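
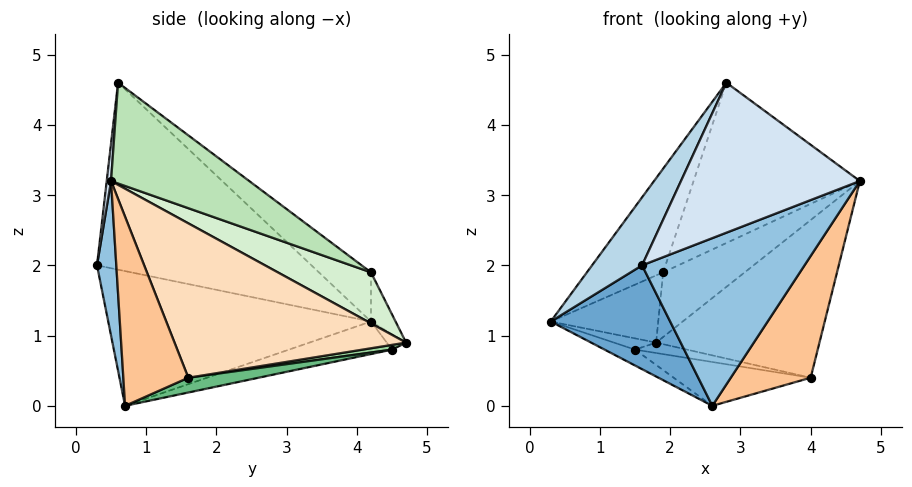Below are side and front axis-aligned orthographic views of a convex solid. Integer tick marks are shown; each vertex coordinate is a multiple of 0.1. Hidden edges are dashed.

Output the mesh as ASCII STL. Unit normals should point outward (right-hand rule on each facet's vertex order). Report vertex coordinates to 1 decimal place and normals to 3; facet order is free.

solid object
 facet normal -0.802 -0.364 -0.474
  outer loop
   vertex 2.6 0.7 0.0
   vertex 1.6 0.3 2.0
   vertex 0.3 4.2 1.2
  endloop
 endfacet
 facet normal 0.117 -0.983 -0.138
  outer loop
   vertex 2.6 0.7 0.0
   vertex 4.7 0.5 3.2
   vertex 1.6 0.3 2.0
  endloop
 endfacet
 facet normal -0.879 -0.205 0.430
  outer loop
   vertex 2.8 0.6 4.6
   vertex 0.3 4.2 1.2
   vertex 1.6 0.3 2.0
  endloop
 endfacet
 facet normal 0.024 -0.994 0.104
  outer loop
   vertex 2.8 0.6 4.6
   vertex 1.6 0.3 2.0
   vertex 4.7 0.5 3.2
  endloop
 endfacet
 facet normal -0.337 0.100 -0.936
  outer loop
   vertex 1.5 4.5 0.8
   vertex 2.6 0.7 0.0
   vertex 0.3 4.2 1.2
  endloop
 endfacet
 facet normal -0.362 0.790 -0.494
  outer loop
   vertex 1.5 4.5 0.8
   vertex 0.3 4.2 1.2
   vertex 1.8 4.7 0.9
  endloop
 endfacet
 facet normal 0.573 -0.704 -0.420
  outer loop
   vertex 4.0 1.6 0.4
   vertex 4.7 0.5 3.2
   vertex 2.6 0.7 0.0
  endloop
 endfacet
 facet normal 0.817 0.576 0.022
  outer loop
   vertex 4.0 1.6 0.4
   vertex 1.8 4.7 0.9
   vertex 4.7 0.5 3.2
  endloop
 endfacet
 facet normal 0.122 0.238 -0.964
  outer loop
   vertex 4.0 1.6 0.4
   vertex 2.6 0.7 0.0
   vertex 1.5 4.5 0.8
  endloop
 endfacet
 facet normal 0.146 0.258 -0.955
  outer loop
   vertex 4.0 1.6 0.4
   vertex 1.5 4.5 0.8
   vertex 1.8 4.7 0.9
  endloop
 endfacet
 facet normal 0.496 0.597 0.631
  outer loop
   vertex 1.9 4.2 1.9
   vertex 2.8 0.6 4.6
   vertex 4.7 0.5 3.2
  endloop
 endfacet
 facet normal 0.729 0.638 0.246
  outer loop
   vertex 1.9 4.2 1.9
   vertex 4.7 0.5 3.2
   vertex 1.8 4.7 0.9
  endloop
 endfacet
 facet normal -0.346 0.506 0.790
  outer loop
   vertex 1.9 4.2 1.9
   vertex 0.3 4.2 1.2
   vertex 2.8 0.6 4.6
  endloop
 endfacet
 facet normal -0.199 0.869 0.454
  outer loop
   vertex 1.9 4.2 1.9
   vertex 1.8 4.7 0.9
   vertex 0.3 4.2 1.2
  endloop
 endfacet
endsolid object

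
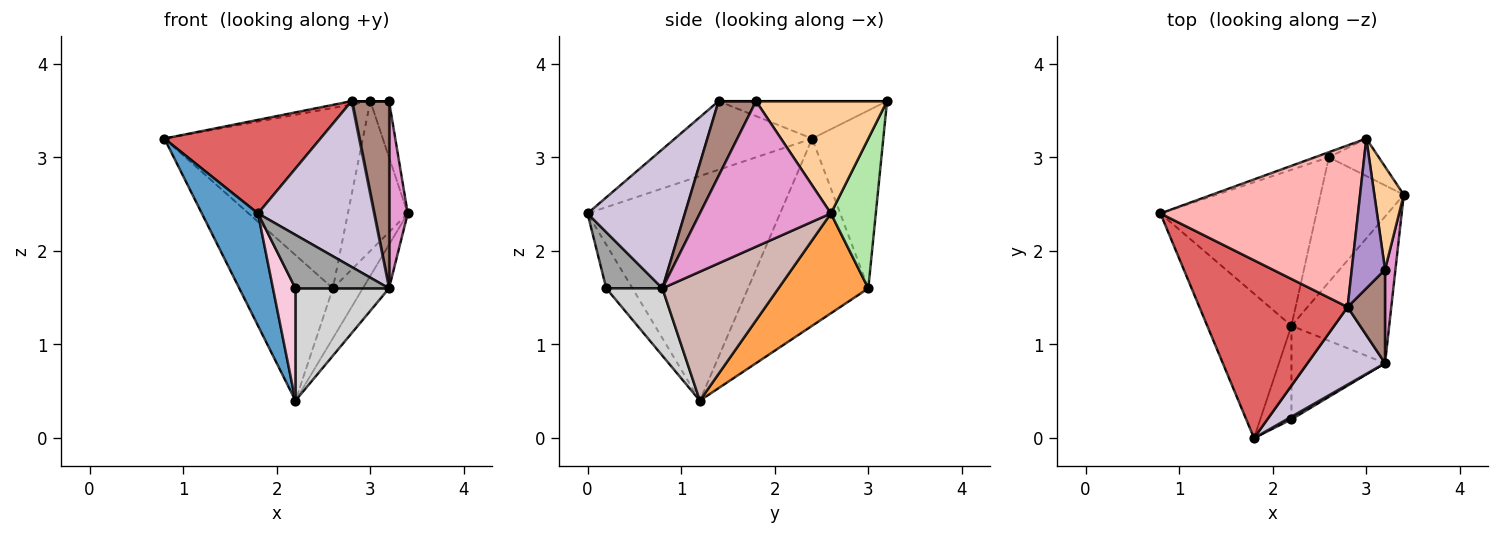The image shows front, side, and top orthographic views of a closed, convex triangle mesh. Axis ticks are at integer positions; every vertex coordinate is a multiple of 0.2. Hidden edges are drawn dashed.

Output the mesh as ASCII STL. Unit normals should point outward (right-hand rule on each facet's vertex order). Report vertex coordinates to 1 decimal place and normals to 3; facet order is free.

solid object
 facet normal -0.903 -0.263 -0.339
  outer loop
   vertex 2.2 1.2 0.4
   vertex 1.8 0.0 2.4
   vertex 0.8 2.4 3.2
  endloop
 endfacet
 facet normal -0.659 0.513 -0.550
  outer loop
   vertex 2.6 3.0 1.6
   vertex 2.2 1.2 0.4
   vertex 0.8 2.4 3.2
  endloop
 endfacet
 facet normal 0.744 0.248 -0.620
  outer loop
   vertex 2.6 3.0 1.6
   vertex 3.4 2.6 2.4
   vertex 2.2 1.2 0.4
  endloop
 endfacet
 facet normal 0.958 0.137 0.251
  outer loop
   vertex 3.0 3.2 3.6
   vertex 3.2 1.8 3.6
   vertex 3.4 2.6 2.4
  endloop
 endfacet
 facet normal -0.337 0.941 -0.027
  outer loop
   vertex 3.0 3.2 3.6
   vertex 2.6 3.0 1.6
   vertex 0.8 2.4 3.2
  endloop
 endfacet
 facet normal 0.588 0.784 -0.196
  outer loop
   vertex 3.0 3.2 3.6
   vertex 3.4 2.6 2.4
   vertex 2.6 3.0 1.6
  endloop
 endfacet
 facet normal -0.379 -0.431 0.819
  outer loop
   vertex 2.8 1.4 3.6
   vertex 0.8 2.4 3.2
   vertex 1.8 0.0 2.4
  endloop
 endfacet
 facet normal -0.186 0.021 0.982
  outer loop
   vertex 2.8 1.4 3.6
   vertex 3.0 3.2 3.6
   vertex 0.8 2.4 3.2
  endloop
 endfacet
 facet normal 0.000 0.000 1.000
  outer loop
   vertex 2.8 1.4 3.6
   vertex 3.2 1.8 3.6
   vertex 3.0 3.2 3.6
  endloop
 endfacet
 facet normal 0.605 -0.721 0.337
  outer loop
   vertex 3.2 0.8 1.6
   vertex 2.8 1.4 3.6
   vertex 1.8 0.0 2.4
  endloop
 endfacet
 facet normal 0.667 -0.667 0.333
  outer loop
   vertex 3.2 0.8 1.6
   vertex 3.2 1.8 3.6
   vertex 2.8 1.4 3.6
  endloop
 endfacet
 facet normal 0.784 0.177 -0.595
  outer loop
   vertex 3.2 0.8 1.6
   vertex 2.2 1.2 0.4
   vertex 3.4 2.6 2.4
  endloop
 endfacet
 facet normal 0.987 -0.141 0.071
  outer loop
   vertex 3.2 0.8 1.6
   vertex 3.4 2.6 2.4
   vertex 3.2 1.8 3.6
  endloop
 endfacet
 facet normal -0.667 -0.572 -0.477
  outer loop
   vertex 2.2 0.2 1.6
   vertex 1.8 0.0 2.4
   vertex 2.2 1.2 0.4
  endloop
 endfacet
 facet normal 0.514 -0.857 0.043
  outer loop
   vertex 2.2 0.2 1.6
   vertex 3.2 0.8 1.6
   vertex 1.8 0.0 2.4
  endloop
 endfacet
 facet normal 0.419 -0.698 -0.581
  outer loop
   vertex 2.2 0.2 1.6
   vertex 2.2 1.2 0.4
   vertex 3.2 0.8 1.6
  endloop
 endfacet
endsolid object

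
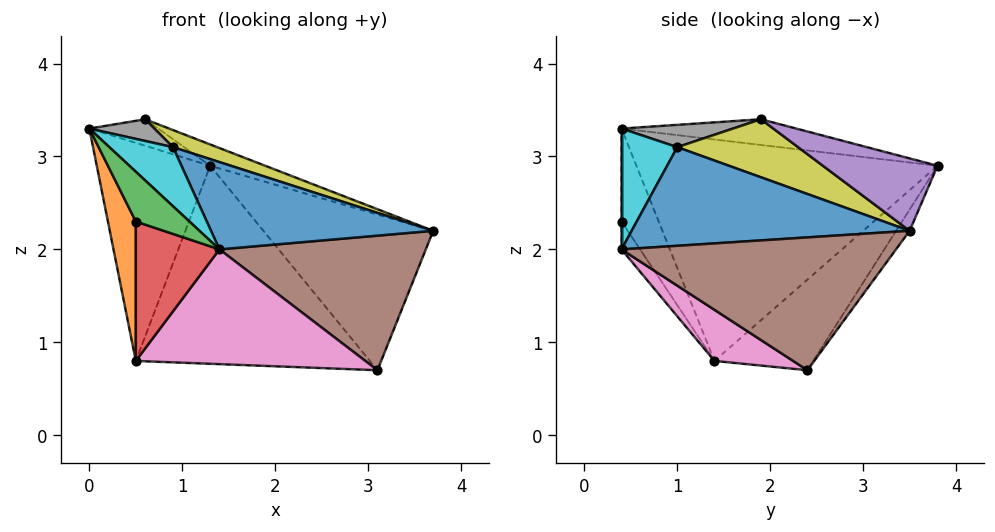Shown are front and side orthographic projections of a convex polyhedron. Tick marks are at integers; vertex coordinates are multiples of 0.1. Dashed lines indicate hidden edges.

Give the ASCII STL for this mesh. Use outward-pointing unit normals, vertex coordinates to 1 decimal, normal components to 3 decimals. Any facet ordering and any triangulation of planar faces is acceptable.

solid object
 facet normal -0.065 0.817 -0.573
  outer loop
   vertex 3.1 2.4 0.7
   vertex 1.3 3.8 2.9
   vertex 3.7 3.5 2.2
  endloop
 endfacet
 facet normal -0.935 0.352 -0.046
  outer loop
   vertex 0.5 1.4 0.8
   vertex 0.0 0.4 3.3
   vertex 1.3 3.8 2.9
  endloop
 endfacet
 facet normal -0.289 0.683 -0.671
  outer loop
   vertex 0.5 1.4 0.8
   vertex 1.3 3.8 2.9
   vertex 3.1 2.4 0.7
  endloop
 endfacet
 facet normal -0.927 0.365 0.089
  outer loop
   vertex 0.6 1.9 3.4
   vertex 1.3 3.8 2.9
   vertex 0.0 0.4 3.3
  endloop
 endfacet
 facet normal 0.293 0.141 0.946
  outer loop
   vertex 0.6 1.9 3.4
   vertex 3.7 3.5 2.2
   vertex 1.3 3.8 2.9
  endloop
 endfacet
 facet normal 0.794 -0.597 0.120
  outer loop
   vertex 1.4 0.4 2.0
   vertex 3.1 2.4 0.7
   vertex 3.7 3.5 2.2
  endloop
 endfacet
 facet normal 0.226 -0.658 -0.718
  outer loop
   vertex 1.4 0.4 2.0
   vertex 0.5 1.4 0.8
   vertex 3.1 2.4 0.7
  endloop
 endfacet
 facet normal 0.335 -0.196 0.922
  outer loop
   vertex 0.9 1.0 3.1
   vertex 0.6 1.9 3.4
   vertex 0.0 0.4 3.3
  endloop
 endfacet
 facet normal 0.425 -0.155 0.892
  outer loop
   vertex 0.9 1.0 3.1
   vertex 3.7 3.5 2.2
   vertex 0.6 1.9 3.4
  endloop
 endfacet
 facet normal 0.537 -0.613 0.579
  outer loop
   vertex 0.9 1.0 3.1
   vertex 0.0 0.4 3.3
   vertex 1.4 0.4 2.0
  endloop
 endfacet
 facet normal 0.641 -0.513 0.571
  outer loop
   vertex 0.9 1.0 3.1
   vertex 1.4 0.4 2.0
   vertex 3.7 3.5 2.2
  endloop
 endfacet
 facet normal -0.743 -0.557 -0.371
  outer loop
   vertex 0.5 0.4 2.3
   vertex 0.0 0.4 3.3
   vertex 0.5 1.4 0.8
  endloop
 endfacet
 facet normal 0.000 -1.000 0.000
  outer loop
   vertex 0.5 0.4 2.3
   vertex 1.4 0.4 2.0
   vertex 0.0 0.4 3.3
  endloop
 endfacet
 facet normal -0.182 -0.818 -0.545
  outer loop
   vertex 0.5 0.4 2.3
   vertex 0.5 1.4 0.8
   vertex 1.4 0.4 2.0
  endloop
 endfacet
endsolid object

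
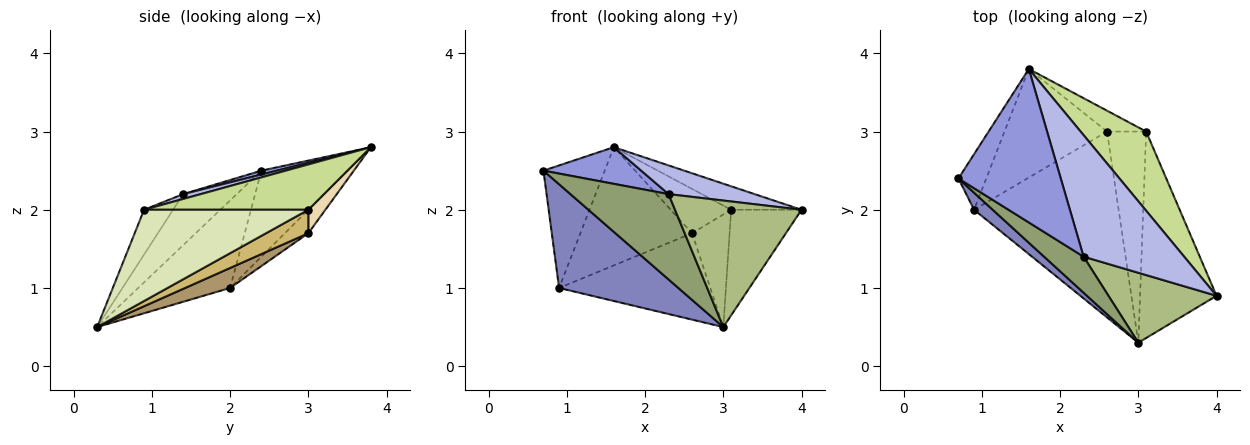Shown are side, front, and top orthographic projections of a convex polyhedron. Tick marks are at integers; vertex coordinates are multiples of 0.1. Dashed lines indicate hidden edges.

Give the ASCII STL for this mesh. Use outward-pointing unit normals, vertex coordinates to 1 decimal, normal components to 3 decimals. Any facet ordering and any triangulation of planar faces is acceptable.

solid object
 facet normal -0.788 0.561 -0.255
  outer loop
   vertex 0.9 2.0 1.0
   vertex 0.7 2.4 2.5
   vertex 1.6 3.8 2.8
  endloop
 endfacet
 facet normal -0.605 -0.786 0.129
  outer loop
   vertex 0.9 2.0 1.0
   vertex 3.0 0.3 0.5
   vertex 0.7 2.4 2.5
  endloop
 endfacet
 facet normal 0.037 -0.232 0.972
  outer loop
   vertex 2.3 1.4 2.2
   vertex 1.6 3.8 2.8
   vertex 0.7 2.4 2.5
  endloop
 endfacet
 facet normal 0.047 -0.229 0.972
  outer loop
   vertex 2.3 1.4 2.2
   vertex 4.0 0.9 2.0
   vertex 1.6 3.8 2.8
  endloop
 endfacet
 facet normal -0.449 -0.823 0.348
  outer loop
   vertex 2.3 1.4 2.2
   vertex 0.7 2.4 2.5
   vertex 3.0 0.3 0.5
  endloop
 endfacet
 facet normal -0.197 -0.858 0.474
  outer loop
   vertex 2.3 1.4 2.2
   vertex 3.0 0.3 0.5
   vertex 4.0 0.9 2.0
  endloop
 endfacet
 facet normal 0.553 0.237 0.799
  outer loop
   vertex 3.1 3.0 2.0
   vertex 1.6 3.8 2.8
   vertex 4.0 0.9 2.0
  endloop
 endfacet
 facet normal 0.728 0.312 -0.610
  outer loop
   vertex 3.1 3.0 2.0
   vertex 4.0 0.9 2.0
   vertex 3.0 0.3 0.5
  endloop
 endfacet
 facet normal 0.124 0.418 -0.900
  outer loop
   vertex 2.6 3.0 1.7
   vertex 3.0 0.3 0.5
   vertex 0.9 2.0 1.0
  endloop
 endfacet
 facet normal 0.468 0.416 -0.780
  outer loop
   vertex 2.6 3.0 1.7
   vertex 3.1 3.0 2.0
   vertex 3.0 0.3 0.5
  endloop
 endfacet
 facet normal -0.153 0.728 -0.668
  outer loop
   vertex 2.6 3.0 1.7
   vertex 0.9 2.0 1.0
   vertex 1.6 3.8 2.8
  endloop
 endfacet
 facet normal 0.248 0.877 -0.413
  outer loop
   vertex 2.6 3.0 1.7
   vertex 1.6 3.8 2.8
   vertex 3.1 3.0 2.0
  endloop
 endfacet
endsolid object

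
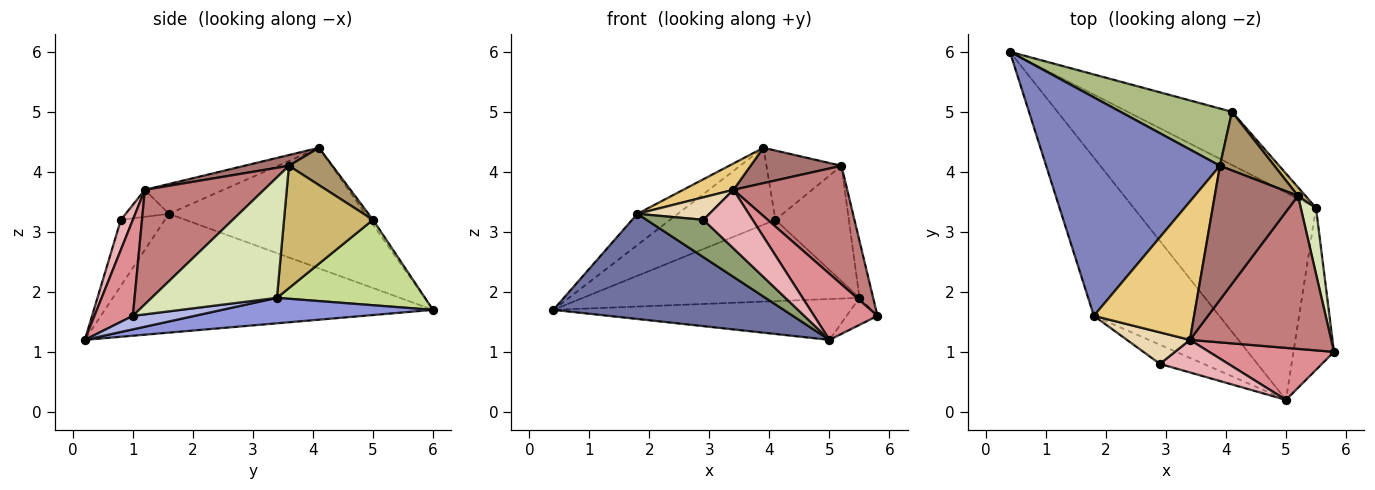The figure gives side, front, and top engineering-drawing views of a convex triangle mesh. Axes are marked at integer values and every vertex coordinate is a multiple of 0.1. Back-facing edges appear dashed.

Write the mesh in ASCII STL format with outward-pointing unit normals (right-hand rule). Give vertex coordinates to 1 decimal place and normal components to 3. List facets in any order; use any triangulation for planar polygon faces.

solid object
 facet normal -0.619 -0.435 -0.654
  outer loop
   vertex 1.8 1.6 3.3
   vertex 0.4 6.0 1.7
   vertex 5.0 0.2 1.2
  endloop
 endfacet
 facet normal -0.566 0.117 0.816
  outer loop
   vertex 1.8 1.6 3.3
   vertex 3.9 4.1 4.4
   vertex 0.4 6.0 1.7
  endloop
 endfacet
 facet normal 0.136 0.191 -0.972
  outer loop
   vertex 5.5 3.4 1.9
   vertex 5.0 0.2 1.2
   vertex 0.4 6.0 1.7
  endloop
 endfacet
 facet normal 0.312 0.156 -0.937
  outer loop
   vertex 5.5 3.4 1.9
   vertex 5.8 1.0 1.6
   vertex 5.0 0.2 1.2
  endloop
 endfacet
 facet normal -0.567 -0.733 -0.376
  outer loop
   vertex 2.9 0.8 3.2
   vertex 1.8 1.6 3.3
   vertex 5.0 0.2 1.2
  endloop
 endfacet
 facet normal -0.025 0.802 0.597
  outer loop
   vertex 4.1 5.0 3.2
   vertex 0.4 6.0 1.7
   vertex 3.9 4.1 4.4
  endloop
 endfacet
 facet normal 0.409 0.764 -0.500
  outer loop
   vertex 4.1 5.0 3.2
   vertex 5.5 3.4 1.9
   vertex 0.4 6.0 1.7
  endloop
 endfacet
 facet normal 0.986 0.108 0.125
  outer loop
   vertex 5.2 3.6 4.1
   vertex 5.8 1.0 1.6
   vertex 5.5 3.4 1.9
  endloop
 endfacet
 facet normal 0.405 0.698 0.591
  outer loop
   vertex 5.2 3.6 4.1
   vertex 4.1 5.0 3.2
   vertex 3.9 4.1 4.4
  endloop
 endfacet
 facet normal 0.770 0.636 0.047
  outer loop
   vertex 5.2 3.6 4.1
   vertex 5.5 3.4 1.9
   vertex 4.1 5.0 3.2
  endloop
 endfacet
 facet normal -0.281 -0.179 0.943
  outer loop
   vertex 3.4 1.2 3.7
   vertex 3.9 4.1 4.4
   vertex 1.8 1.6 3.3
  endloop
 endfacet
 facet normal -0.329 -0.549 0.768
  outer loop
   vertex 3.4 1.2 3.7
   vertex 1.8 1.6 3.3
   vertex 2.9 0.8 3.2
  endloop
 endfacet
 facet normal 0.124 -0.253 0.959
  outer loop
   vertex 3.4 1.2 3.7
   vertex 5.2 3.6 4.1
   vertex 3.9 4.1 4.4
  endloop
 endfacet
 facet normal 0.540 -0.516 0.666
  outer loop
   vertex 3.4 1.2 3.7
   vertex 5.8 1.0 1.6
   vertex 5.2 3.6 4.1
  endloop
 endfacet
 facet normal 0.430 -0.709 0.559
  outer loop
   vertex 3.4 1.2 3.7
   vertex 5.0 0.2 1.2
   vertex 5.8 1.0 1.6
  endloop
 endfacet
 facet normal 0.208 -0.855 0.475
  outer loop
   vertex 3.4 1.2 3.7
   vertex 2.9 0.8 3.2
   vertex 5.0 0.2 1.2
  endloop
 endfacet
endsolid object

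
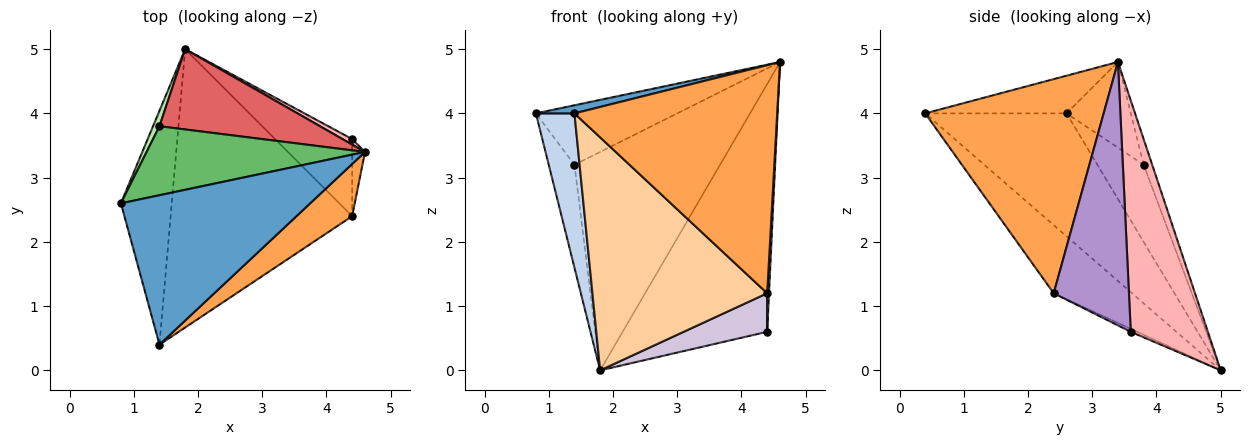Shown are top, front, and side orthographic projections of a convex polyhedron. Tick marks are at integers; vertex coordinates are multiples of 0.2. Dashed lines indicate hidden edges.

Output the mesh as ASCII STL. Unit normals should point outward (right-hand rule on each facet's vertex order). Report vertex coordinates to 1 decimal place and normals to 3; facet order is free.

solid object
 facet normal -0.195 -0.053 0.979
  outer loop
   vertex 1.4 0.4 4.0
   vertex 4.6 3.4 4.8
   vertex 0.8 2.6 4.0
  endloop
 endfacet
 facet normal -0.896 -0.244 -0.371
  outer loop
   vertex 1.8 5.0 0.0
   vertex 1.4 0.4 4.0
   vertex 0.8 2.6 4.0
  endloop
 endfacet
 facet normal 0.651 -0.740 0.169
  outer loop
   vertex 4.4 2.4 1.2
   vertex 4.6 3.4 4.8
   vertex 1.4 0.4 4.0
  endloop
 endfacet
 facet normal -0.277 -0.617 -0.737
  outer loop
   vertex 4.4 2.4 1.2
   vertex 1.4 0.4 4.0
   vertex 1.8 5.0 0.0
  endloop
 endfacet
 facet normal -0.285 0.626 0.726
  outer loop
   vertex 1.4 3.8 3.2
   vertex 0.8 2.6 4.0
   vertex 4.6 3.4 4.8
  endloop
 endfacet
 facet normal -0.872 0.484 0.073
  outer loop
   vertex 1.4 3.8 3.2
   vertex 1.8 5.0 0.0
   vertex 0.8 2.6 4.0
  endloop
 endfacet
 facet normal -0.055 0.937 0.345
  outer loop
   vertex 1.4 3.8 3.2
   vertex 4.6 3.4 4.8
   vertex 1.8 5.0 0.0
  endloop
 endfacet
 facet normal 0.470 0.882 0.020
  outer loop
   vertex 4.4 3.6 0.6
   vertex 1.8 5.0 0.0
   vertex 4.6 3.4 4.8
  endloop
 endfacet
 facet normal 0.999 -0.024 -0.049
  outer loop
   vertex 4.4 3.6 0.6
   vertex 4.6 3.4 4.8
   vertex 4.4 2.4 1.2
  endloop
 endfacet
 facet normal -0.034 -0.447 -0.894
  outer loop
   vertex 4.4 3.6 0.6
   vertex 4.4 2.4 1.2
   vertex 1.8 5.0 0.0
  endloop
 endfacet
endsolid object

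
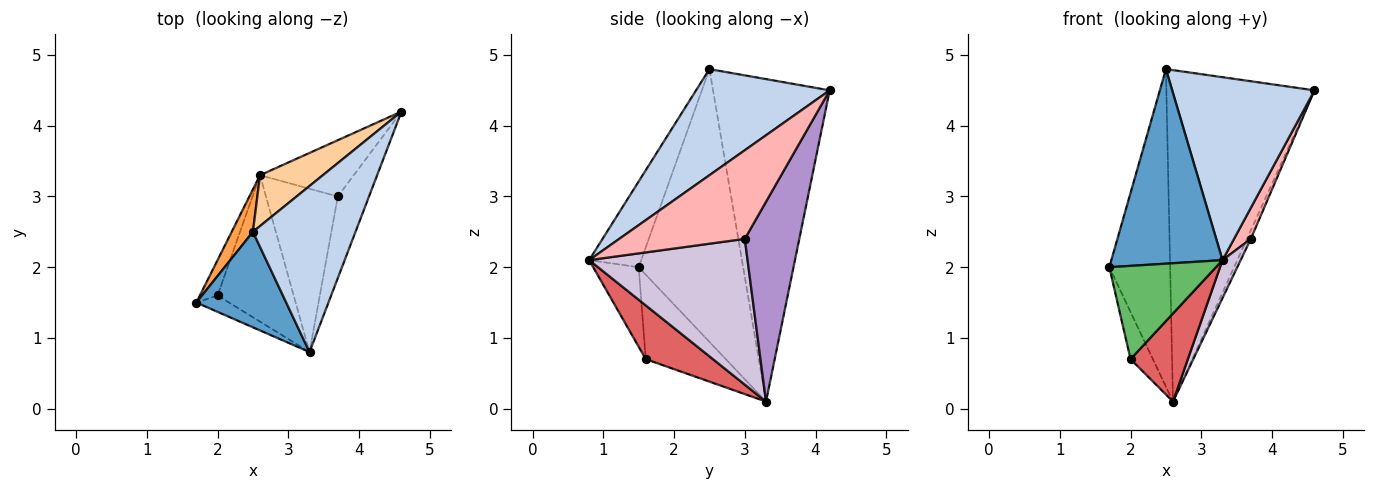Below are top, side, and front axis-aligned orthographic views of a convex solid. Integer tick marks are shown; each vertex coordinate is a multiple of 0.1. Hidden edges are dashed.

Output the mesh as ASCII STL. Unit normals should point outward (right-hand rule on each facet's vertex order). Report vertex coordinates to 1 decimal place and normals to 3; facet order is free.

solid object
 facet normal -0.387 -0.828 0.406
  outer loop
   vertex 2.5 2.5 4.8
   vertex 1.7 1.5 2.0
   vertex 3.3 0.8 2.1
  endloop
 endfacet
 facet normal 0.571 -0.608 0.552
  outer loop
   vertex 2.5 2.5 4.8
   vertex 3.3 0.8 2.1
   vertex 4.6 4.2 4.5
  endloop
 endfacet
 facet normal -0.862 0.502 0.067
  outer loop
   vertex 2.5 2.5 4.8
   vertex 2.6 3.3 0.1
   vertex 1.7 1.5 2.0
  endloop
 endfacet
 facet normal -0.614 0.780 0.120
  outer loop
   vertex 2.5 2.5 4.8
   vertex 4.6 4.2 4.5
   vertex 2.6 3.3 0.1
  endloop
 endfacet
 facet normal -0.387 -0.908 -0.159
  outer loop
   vertex 2.0 1.6 0.7
   vertex 3.3 0.8 2.1
   vertex 1.7 1.5 2.0
  endloop
 endfacet
 facet normal -0.944 0.263 -0.198
  outer loop
   vertex 2.0 1.6 0.7
   vertex 1.7 1.5 2.0
   vertex 2.6 3.3 0.1
  endloop
 endfacet
 facet normal 0.518 -0.441 -0.733
  outer loop
   vertex 2.0 1.6 0.7
   vertex 2.6 3.3 0.1
   vertex 3.3 0.8 2.1
  endloop
 endfacet
 facet normal 0.936 -0.125 -0.330
  outer loop
   vertex 3.7 3.0 2.4
   vertex 4.6 4.2 4.5
   vertex 3.3 0.8 2.1
  endloop
 endfacet
 facet normal 0.904 0.064 -0.424
  outer loop
   vertex 3.7 3.0 2.4
   vertex 2.6 3.3 0.1
   vertex 4.6 4.2 4.5
  endloop
 endfacet
 facet normal 0.892 -0.102 -0.440
  outer loop
   vertex 3.7 3.0 2.4
   vertex 3.3 0.8 2.1
   vertex 2.6 3.3 0.1
  endloop
 endfacet
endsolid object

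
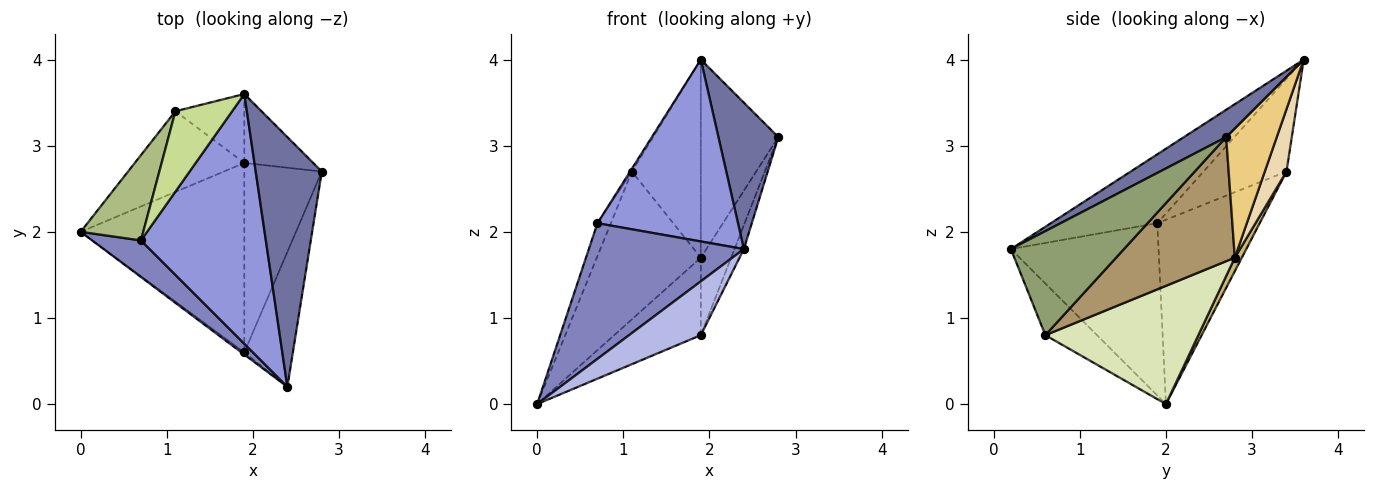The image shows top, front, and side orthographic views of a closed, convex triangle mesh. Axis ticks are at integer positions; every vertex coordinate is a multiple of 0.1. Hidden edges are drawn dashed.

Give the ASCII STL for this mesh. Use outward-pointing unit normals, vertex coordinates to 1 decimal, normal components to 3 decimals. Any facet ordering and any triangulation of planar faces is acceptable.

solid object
 facet normal 0.336 -0.476 0.812
  outer loop
   vertex 1.9 3.6 4.0
   vertex 2.4 0.2 1.8
   vertex 2.8 2.7 3.1
  endloop
 endfacet
 facet normal -0.677 -0.711 0.192
  outer loop
   vertex 0.7 1.9 2.1
   vertex 0.0 2.0 0.0
   vertex 2.4 0.2 1.8
  endloop
 endfacet
 facet normal -0.407 -0.538 0.738
  outer loop
   vertex 0.7 1.9 2.1
   vertex 2.4 0.2 1.8
   vertex 1.9 3.6 4.0
  endloop
 endfacet
 facet normal -0.584 -0.811 -0.032
  outer loop
   vertex 1.9 0.6 0.8
   vertex 2.4 0.2 1.8
   vertex 0.0 2.0 0.0
  endloop
 endfacet
 facet normal 0.904 0.075 -0.422
  outer loop
   vertex 1.9 0.6 0.8
   vertex 2.8 2.7 3.1
   vertex 2.4 0.2 1.8
  endloop
 endfacet
 facet normal -0.940 0.123 0.319
  outer loop
   vertex 1.1 3.4 2.7
   vertex 0.0 2.0 0.0
   vertex 0.7 1.9 2.1
  endloop
 endfacet
 facet normal -0.853 0.019 0.522
  outer loop
   vertex 1.1 3.4 2.7
   vertex 0.7 1.9 2.1
   vertex 1.9 3.6 4.0
  endloop
 endfacet
 facet normal 0.556 0.315 -0.769
  outer loop
   vertex 1.9 2.8 1.7
   vertex 1.9 0.6 0.8
   vertex 0.0 2.0 0.0
  endloop
 endfacet
 facet normal 0.829 0.212 -0.518
  outer loop
   vertex 1.9 2.8 1.7
   vertex 2.8 2.7 3.1
   vertex 1.9 0.6 0.8
  endloop
 endfacet
 facet normal 0.059 0.876 -0.478
  outer loop
   vertex 1.9 2.8 1.7
   vertex 0.0 2.0 0.0
   vertex 1.1 3.4 2.7
  endloop
 endfacet
 facet normal 0.524 0.804 -0.280
  outer loop
   vertex 1.9 2.8 1.7
   vertex 1.9 3.6 4.0
   vertex 2.8 2.7 3.1
  endloop
 endfacet
 facet normal 0.285 0.905 -0.315
  outer loop
   vertex 1.9 2.8 1.7
   vertex 1.1 3.4 2.7
   vertex 1.9 3.6 4.0
  endloop
 endfacet
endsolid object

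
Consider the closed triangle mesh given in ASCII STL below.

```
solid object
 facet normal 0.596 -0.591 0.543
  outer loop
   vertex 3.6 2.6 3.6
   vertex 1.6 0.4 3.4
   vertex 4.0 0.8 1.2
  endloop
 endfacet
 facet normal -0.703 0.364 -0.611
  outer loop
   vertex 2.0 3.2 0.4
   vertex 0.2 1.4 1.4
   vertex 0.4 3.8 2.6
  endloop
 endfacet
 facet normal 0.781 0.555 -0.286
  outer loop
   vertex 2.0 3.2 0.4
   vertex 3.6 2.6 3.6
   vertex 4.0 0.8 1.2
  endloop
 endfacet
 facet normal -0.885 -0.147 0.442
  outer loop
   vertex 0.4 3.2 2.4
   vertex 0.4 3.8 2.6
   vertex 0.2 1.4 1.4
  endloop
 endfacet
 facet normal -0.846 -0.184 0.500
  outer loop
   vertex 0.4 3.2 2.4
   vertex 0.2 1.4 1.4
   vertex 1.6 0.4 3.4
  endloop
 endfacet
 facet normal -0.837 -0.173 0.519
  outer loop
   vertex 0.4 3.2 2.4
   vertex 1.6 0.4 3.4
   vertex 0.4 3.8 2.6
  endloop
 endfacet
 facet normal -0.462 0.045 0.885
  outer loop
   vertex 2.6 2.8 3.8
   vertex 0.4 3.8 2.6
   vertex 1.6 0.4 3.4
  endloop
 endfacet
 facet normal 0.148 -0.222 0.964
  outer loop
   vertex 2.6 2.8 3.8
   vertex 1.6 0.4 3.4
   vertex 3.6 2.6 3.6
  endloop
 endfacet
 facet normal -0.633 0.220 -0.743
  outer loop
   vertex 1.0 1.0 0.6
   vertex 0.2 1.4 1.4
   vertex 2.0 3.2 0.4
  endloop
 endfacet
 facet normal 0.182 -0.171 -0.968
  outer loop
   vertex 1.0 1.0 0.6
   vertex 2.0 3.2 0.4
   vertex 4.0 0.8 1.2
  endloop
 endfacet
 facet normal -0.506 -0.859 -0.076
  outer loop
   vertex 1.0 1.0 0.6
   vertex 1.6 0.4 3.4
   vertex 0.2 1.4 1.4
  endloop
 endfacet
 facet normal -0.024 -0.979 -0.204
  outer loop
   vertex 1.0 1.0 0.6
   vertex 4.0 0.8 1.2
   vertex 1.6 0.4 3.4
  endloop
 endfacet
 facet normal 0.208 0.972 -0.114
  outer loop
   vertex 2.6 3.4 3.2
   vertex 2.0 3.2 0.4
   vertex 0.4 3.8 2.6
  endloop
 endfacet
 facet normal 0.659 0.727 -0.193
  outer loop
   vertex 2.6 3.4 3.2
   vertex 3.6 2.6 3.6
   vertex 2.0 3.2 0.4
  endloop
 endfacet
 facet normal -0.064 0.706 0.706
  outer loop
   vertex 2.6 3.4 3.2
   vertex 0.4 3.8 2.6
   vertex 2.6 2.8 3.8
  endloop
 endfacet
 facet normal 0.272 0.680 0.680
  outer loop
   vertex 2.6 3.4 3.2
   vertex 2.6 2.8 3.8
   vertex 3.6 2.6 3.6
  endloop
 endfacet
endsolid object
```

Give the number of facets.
16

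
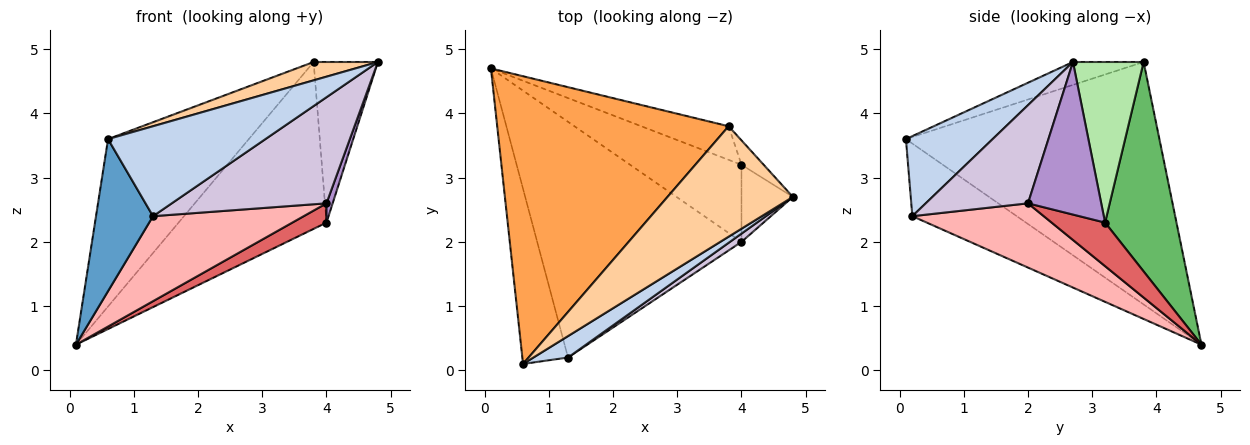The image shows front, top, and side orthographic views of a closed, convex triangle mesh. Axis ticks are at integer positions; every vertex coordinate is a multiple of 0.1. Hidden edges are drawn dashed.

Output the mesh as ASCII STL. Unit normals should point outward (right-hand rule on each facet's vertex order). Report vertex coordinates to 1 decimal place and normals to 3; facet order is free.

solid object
 facet normal -0.768 -0.420 -0.483
  outer loop
   vertex 1.3 0.2 2.4
   vertex 0.6 0.1 3.6
   vertex 0.1 4.7 0.4
  endloop
 endfacet
 facet normal 0.472 -0.857 0.204
  outer loop
   vertex 1.3 0.2 2.4
   vertex 4.8 2.7 4.8
   vertex 0.6 0.1 3.6
  endloop
 endfacet
 facet normal -0.671 0.373 0.641
  outer loop
   vertex 3.8 3.8 4.8
   vertex 0.1 4.7 0.4
   vertex 0.6 0.1 3.6
  endloop
 endfacet
 facet normal -0.177 -0.161 0.971
  outer loop
   vertex 3.8 3.8 4.8
   vertex 0.6 0.1 3.6
   vertex 4.8 2.7 4.8
  endloop
 endfacet
 facet normal 0.428 0.886 -0.178
  outer loop
   vertex 3.8 3.8 4.8
   vertex 4.0 3.2 2.3
   vertex 0.1 4.7 0.4
  endloop
 endfacet
 facet normal 0.736 0.669 -0.102
  outer loop
   vertex 3.8 3.8 4.8
   vertex 4.8 2.7 4.8
   vertex 4.0 3.2 2.3
  endloop
 endfacet
 facet normal 0.355 -0.227 -0.907
  outer loop
   vertex 4.0 2.0 2.6
   vertex 0.1 4.7 0.4
   vertex 4.0 3.2 2.3
  endloop
 endfacet
 facet normal 0.284 -0.325 -0.902
  outer loop
   vertex 4.0 2.0 2.6
   vertex 1.3 0.2 2.4
   vertex 0.1 4.7 0.4
  endloop
 endfacet
 facet normal 0.945 -0.080 -0.318
  outer loop
   vertex 4.0 2.0 2.6
   vertex 4.0 3.2 2.3
   vertex 4.8 2.7 4.8
  endloop
 endfacet
 facet normal 0.550 -0.833 0.065
  outer loop
   vertex 4.0 2.0 2.6
   vertex 4.8 2.7 4.8
   vertex 1.3 0.2 2.4
  endloop
 endfacet
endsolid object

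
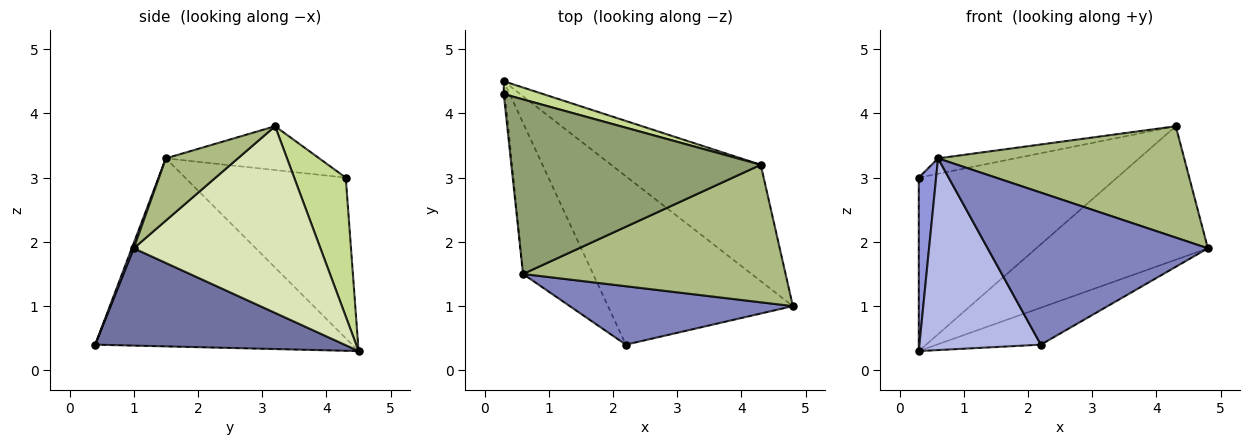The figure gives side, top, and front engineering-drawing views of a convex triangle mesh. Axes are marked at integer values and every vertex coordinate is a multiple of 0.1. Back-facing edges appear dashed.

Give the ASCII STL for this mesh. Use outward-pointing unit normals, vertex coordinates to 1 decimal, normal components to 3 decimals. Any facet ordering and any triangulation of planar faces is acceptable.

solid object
 facet normal 0.457 0.191 -0.869
  outer loop
   vertex 0.3 4.5 0.3
   vertex 4.8 1.0 1.9
   vertex 2.2 0.4 0.4
  endloop
 endfacet
 facet normal 0.008 -0.933 0.359
  outer loop
   vertex 0.6 1.5 3.3
   vertex 2.2 0.4 0.4
   vertex 4.8 1.0 1.9
  endloop
 endfacet
 facet normal -0.994 -0.107 -0.008
  outer loop
   vertex 0.6 1.5 3.3
   vertex 0.3 4.3 3.0
   vertex 0.3 4.5 0.3
  endloop
 endfacet
 facet normal -0.857 -0.405 -0.319
  outer loop
   vertex 0.6 1.5 3.3
   vertex 0.3 4.5 0.3
   vertex 2.2 0.4 0.4
  endloop
 endfacet
 facet normal -0.172 0.087 0.981
  outer loop
   vertex 4.3 3.2 3.8
   vertex 0.3 4.3 3.0
   vertex 0.6 1.5 3.3
  endloop
 endfacet
 facet normal 0.181 -0.619 0.764
  outer loop
   vertex 4.3 3.2 3.8
   vertex 0.6 1.5 3.3
   vertex 4.8 1.0 1.9
  endloop
 endfacet
 facet normal 0.251 0.965 0.072
  outer loop
   vertex 4.3 3.2 3.8
   vertex 0.3 4.5 0.3
   vertex 0.3 4.3 3.0
  endloop
 endfacet
 facet normal 0.634 0.583 -0.508
  outer loop
   vertex 4.3 3.2 3.8
   vertex 4.8 1.0 1.9
   vertex 0.3 4.5 0.3
  endloop
 endfacet
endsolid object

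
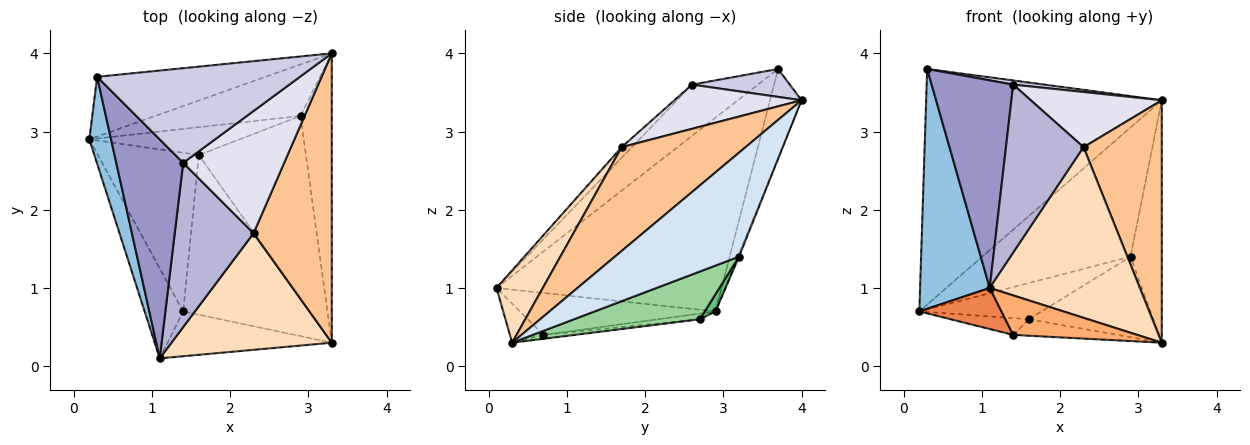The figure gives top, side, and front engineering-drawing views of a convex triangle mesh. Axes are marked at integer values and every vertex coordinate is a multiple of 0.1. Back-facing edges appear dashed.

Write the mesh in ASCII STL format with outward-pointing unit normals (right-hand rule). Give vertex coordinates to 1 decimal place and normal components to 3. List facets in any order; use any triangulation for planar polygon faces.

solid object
 facet normal -0.129 0.961 -0.244
  outer loop
   vertex 0.3 3.7 3.8
   vertex 3.3 4.0 3.4
   vertex 0.2 2.9 0.7
  endloop
 endfacet
 facet normal -0.950 -0.294 0.106
  outer loop
   vertex 1.1 0.1 1.0
   vertex 0.3 3.7 3.8
   vertex 0.2 2.9 0.7
  endloop
 endfacet
 facet normal -0.007 0.929 -0.370
  outer loop
   vertex 2.9 3.2 1.4
   vertex 0.2 2.9 0.7
   vertex 3.3 4.0 3.4
  endloop
 endfacet
 facet normal 0.931 0.235 -0.280
  outer loop
   vertex 2.9 3.2 1.4
   vertex 3.3 4.0 3.4
   vertex 3.3 0.3 0.3
  endloop
 endfacet
 facet normal -0.703 -0.295 -0.647
  outer loop
   vertex 1.4 0.7 0.4
   vertex 1.1 0.1 1.0
   vertex 0.2 2.9 0.7
  endloop
 endfacet
 facet normal -0.176 -0.651 -0.739
  outer loop
   vertex 1.4 0.7 0.4
   vertex 3.3 0.3 0.3
   vertex 1.1 0.1 1.0
  endloop
 endfacet
 facet normal 0.713 -0.450 0.537
  outer loop
   vertex 2.3 1.7 2.8
   vertex 3.3 0.3 0.3
   vertex 3.3 4.0 3.4
  endloop
 endfacet
 facet normal 0.247 -0.800 0.547
  outer loop
   vertex 2.3 1.7 2.8
   vertex 1.1 0.1 1.0
   vertex 3.3 0.3 0.3
  endloop
 endfacet
 facet normal 0.070 0.791 -0.608
  outer loop
   vertex 1.6 2.7 0.6
   vertex 0.2 2.9 0.7
   vertex 2.9 3.2 1.4
  endloop
 endfacet
 facet normal 0.378 0.373 -0.847
  outer loop
   vertex 1.6 2.7 0.6
   vertex 2.9 3.2 1.4
   vertex 3.3 0.3 0.3
  endloop
 endfacet
 facet normal -0.056 0.105 -0.993
  outer loop
   vertex 1.6 2.7 0.6
   vertex 1.4 0.7 0.4
   vertex 0.2 2.9 0.7
  endloop
 endfacet
 facet normal -0.031 0.103 -0.994
  outer loop
   vertex 1.6 2.7 0.6
   vertex 3.3 0.3 0.3
   vertex 1.4 0.7 0.4
  endloop
 endfacet
 facet normal -0.486 -0.601 0.634
  outer loop
   vertex 1.4 2.6 3.6
   vertex 0.3 3.7 3.8
   vertex 1.1 0.1 1.0
  endloop
 endfacet
 facet normal -0.094 -0.712 0.696
  outer loop
   vertex 1.4 2.6 3.6
   vertex 1.1 0.1 1.0
   vertex 2.3 1.7 2.8
  endloop
 endfacet
 facet normal 0.136 -0.044 0.990
  outer loop
   vertex 1.4 2.6 3.6
   vertex 3.3 4.0 3.4
   vertex 0.3 3.7 3.8
  endloop
 endfacet
 facet normal 0.371 -0.382 0.847
  outer loop
   vertex 1.4 2.6 3.6
   vertex 2.3 1.7 2.8
   vertex 3.3 4.0 3.4
  endloop
 endfacet
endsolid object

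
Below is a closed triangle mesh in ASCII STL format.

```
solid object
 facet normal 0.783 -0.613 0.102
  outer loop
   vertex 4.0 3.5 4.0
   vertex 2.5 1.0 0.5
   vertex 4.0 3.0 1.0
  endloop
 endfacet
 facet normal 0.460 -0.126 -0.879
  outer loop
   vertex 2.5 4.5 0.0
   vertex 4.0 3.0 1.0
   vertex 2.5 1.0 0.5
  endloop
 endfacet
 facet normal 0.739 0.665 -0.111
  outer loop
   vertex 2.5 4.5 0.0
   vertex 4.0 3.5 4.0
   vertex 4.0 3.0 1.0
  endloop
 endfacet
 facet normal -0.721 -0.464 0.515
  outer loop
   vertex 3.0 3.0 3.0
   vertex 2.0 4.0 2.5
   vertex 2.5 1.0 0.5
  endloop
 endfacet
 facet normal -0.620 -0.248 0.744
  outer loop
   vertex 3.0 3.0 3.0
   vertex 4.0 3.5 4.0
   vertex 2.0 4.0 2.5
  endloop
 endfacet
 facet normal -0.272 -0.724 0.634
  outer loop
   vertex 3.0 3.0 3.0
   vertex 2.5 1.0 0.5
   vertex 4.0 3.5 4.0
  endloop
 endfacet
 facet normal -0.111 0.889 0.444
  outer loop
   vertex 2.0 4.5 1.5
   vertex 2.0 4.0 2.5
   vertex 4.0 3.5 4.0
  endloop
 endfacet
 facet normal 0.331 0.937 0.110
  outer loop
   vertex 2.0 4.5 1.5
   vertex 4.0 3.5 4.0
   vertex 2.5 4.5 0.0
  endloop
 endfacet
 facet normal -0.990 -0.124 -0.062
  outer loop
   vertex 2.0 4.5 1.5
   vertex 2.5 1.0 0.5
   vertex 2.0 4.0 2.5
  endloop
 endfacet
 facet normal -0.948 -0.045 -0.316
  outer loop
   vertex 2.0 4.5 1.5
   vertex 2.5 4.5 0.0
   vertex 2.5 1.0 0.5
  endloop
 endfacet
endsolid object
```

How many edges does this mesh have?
15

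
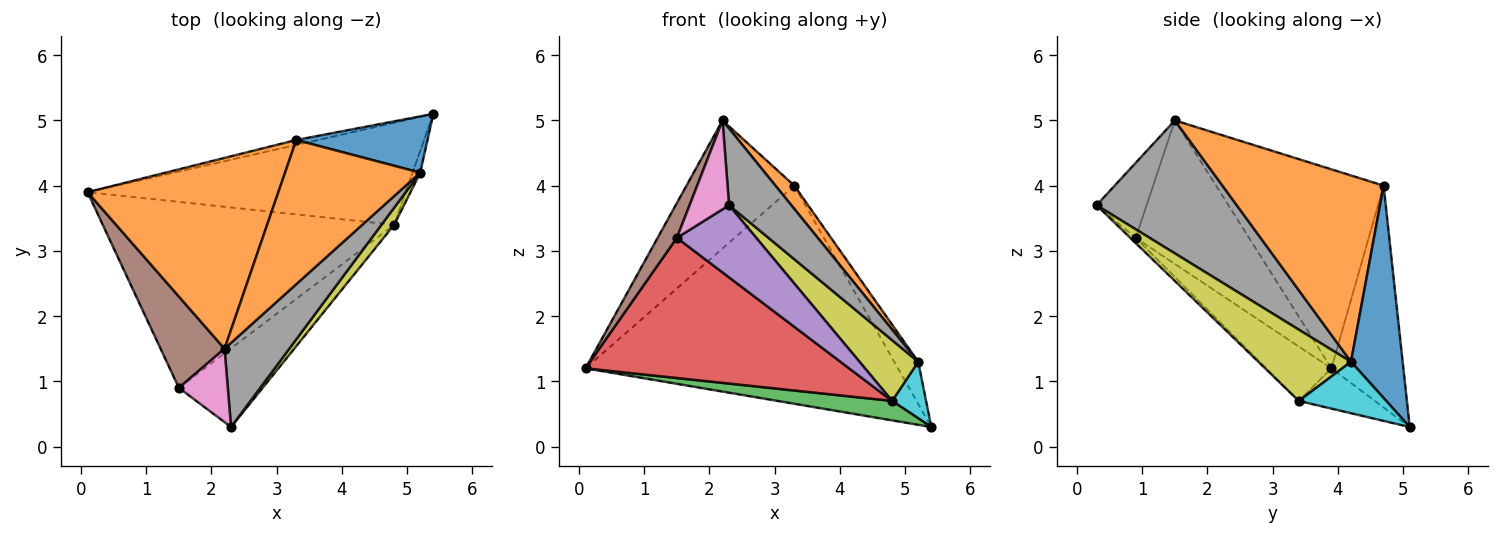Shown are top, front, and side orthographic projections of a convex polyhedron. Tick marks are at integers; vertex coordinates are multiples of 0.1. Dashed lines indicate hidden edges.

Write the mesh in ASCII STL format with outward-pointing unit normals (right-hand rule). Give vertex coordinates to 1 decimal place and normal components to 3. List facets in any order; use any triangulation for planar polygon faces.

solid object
 facet normal -0.224 0.974 -0.022
  outer loop
   vertex 3.3 4.7 4.0
   vertex 5.4 5.1 0.3
   vertex 0.1 3.9 1.2
  endloop
 endfacet
 facet normal -0.655 0.421 0.628
  outer loop
   vertex 3.3 4.7 4.0
   vertex 0.1 3.9 1.2
   vertex 2.2 1.5 5.0
  endloop
 endfacet
 facet normal -0.123 -0.186 -0.975
  outer loop
   vertex 4.8 3.4 0.7
   vertex 0.1 3.9 1.2
   vertex 5.4 5.1 0.3
  endloop
 endfacet
 facet normal -0.147 -0.595 -0.790
  outer loop
   vertex 1.5 0.9 3.2
   vertex 0.1 3.9 1.2
   vertex 4.8 3.4 0.7
  endloop
 endfacet
 facet normal -0.046 -0.675 -0.736
  outer loop
   vertex 1.5 0.9 3.2
   vertex 4.8 3.4 0.7
   vertex 2.3 0.3 3.7
  endloop
 endfacet
 facet normal -0.903 -0.153 0.402
  outer loop
   vertex 1.5 0.9 3.2
   vertex 2.2 1.5 5.0
   vertex 0.1 3.9 1.2
  endloop
 endfacet
 facet normal -0.699 -0.552 0.456
  outer loop
   vertex 1.5 0.9 3.2
   vertex 2.3 0.3 3.7
   vertex 2.2 1.5 5.0
  endloop
 endfacet
 facet normal 0.835 -0.371 0.406
  outer loop
   vertex 5.2 4.2 1.3
   vertex 2.2 1.5 5.0
   vertex 2.3 0.3 3.7
  endloop
 endfacet
 facet normal 0.835 -0.529 0.149
  outer loop
   vertex 5.2 4.2 1.3
   vertex 2.3 0.3 3.7
   vertex 4.8 3.4 0.7
  endloop
 endfacet
 facet normal 0.923 -0.358 -0.138
  outer loop
   vertex 5.2 4.2 1.3
   vertex 4.8 3.4 0.7
   vertex 5.4 5.1 0.3
  endloop
 endfacet
 facet normal 0.791 0.367 0.489
  outer loop
   vertex 5.2 4.2 1.3
   vertex 5.4 5.1 0.3
   vertex 3.3 4.7 4.0
  endloop
 endfacet
 facet normal 0.806 -0.094 0.585
  outer loop
   vertex 5.2 4.2 1.3
   vertex 3.3 4.7 4.0
   vertex 2.2 1.5 5.0
  endloop
 endfacet
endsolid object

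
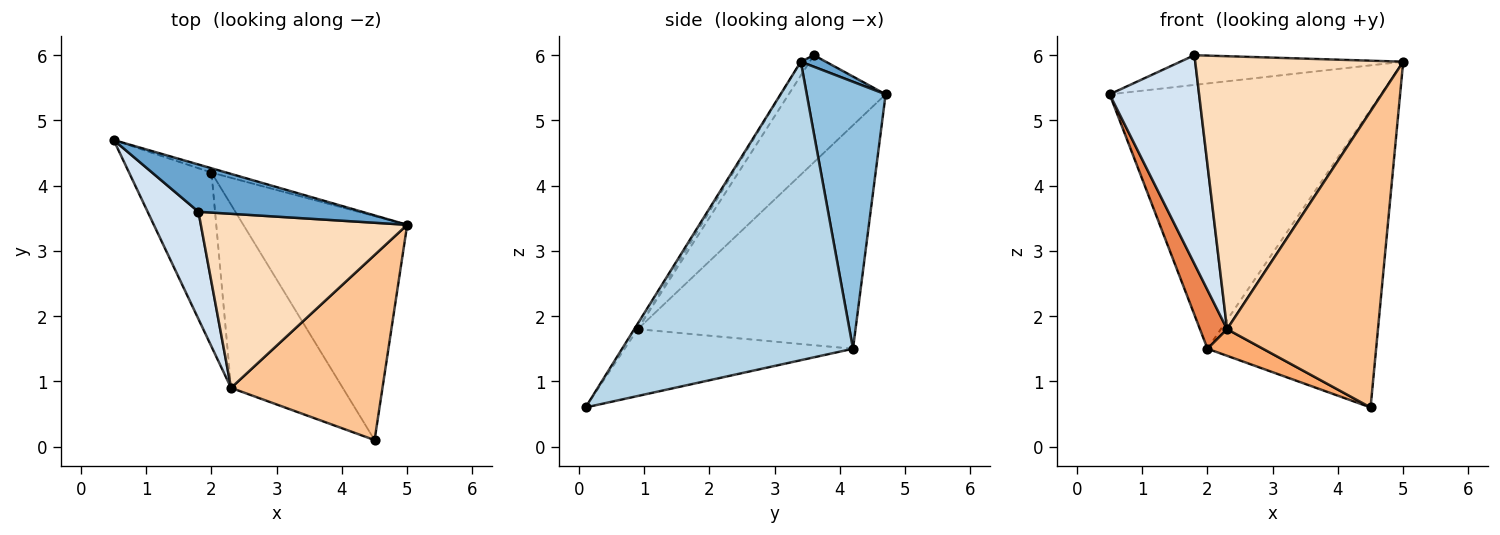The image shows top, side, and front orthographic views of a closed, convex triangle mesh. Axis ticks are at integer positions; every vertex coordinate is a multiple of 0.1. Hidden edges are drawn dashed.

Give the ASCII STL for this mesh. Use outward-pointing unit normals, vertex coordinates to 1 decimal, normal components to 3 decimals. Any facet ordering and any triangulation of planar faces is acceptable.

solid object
 facet normal 0.060 0.531 0.845
  outer loop
   vertex 1.8 3.6 6.0
   vertex 5.0 3.4 5.9
   vertex 0.5 4.7 5.4
  endloop
 endfacet
 facet normal 0.279 0.960 -0.016
  outer loop
   vertex 2.0 4.2 1.5
   vertex 0.5 4.7 5.4
   vertex 5.0 3.4 5.9
  endloop
 endfacet
 facet normal 0.738 0.539 -0.405
  outer loop
   vertex 2.0 4.2 1.5
   vertex 5.0 3.4 5.9
   vertex 4.5 0.1 0.6
  endloop
 endfacet
 facet normal -0.694 -0.640 0.329
  outer loop
   vertex 2.3 0.9 1.8
   vertex 1.8 3.6 6.0
   vertex 0.5 4.7 5.4
  endloop
 endfacet
 facet normal -0.932 -0.116 -0.344
  outer loop
   vertex 2.3 0.9 1.8
   vertex 0.5 4.7 5.4
   vertex 2.0 4.2 1.5
  endloop
 endfacet
 facet normal -0.509 -0.124 -0.852
  outer loop
   vertex 2.3 0.9 1.8
   vertex 2.0 4.2 1.5
   vertex 4.5 0.1 0.6
  endloop
 endfacet
 facet normal -0.019 -0.848 0.530
  outer loop
   vertex 2.3 0.9 1.8
   vertex 4.5 0.1 0.6
   vertex 5.0 3.4 5.9
  endloop
 endfacet
 facet normal -0.036 -0.843 0.537
  outer loop
   vertex 2.3 0.9 1.8
   vertex 5.0 3.4 5.9
   vertex 1.8 3.6 6.0
  endloop
 endfacet
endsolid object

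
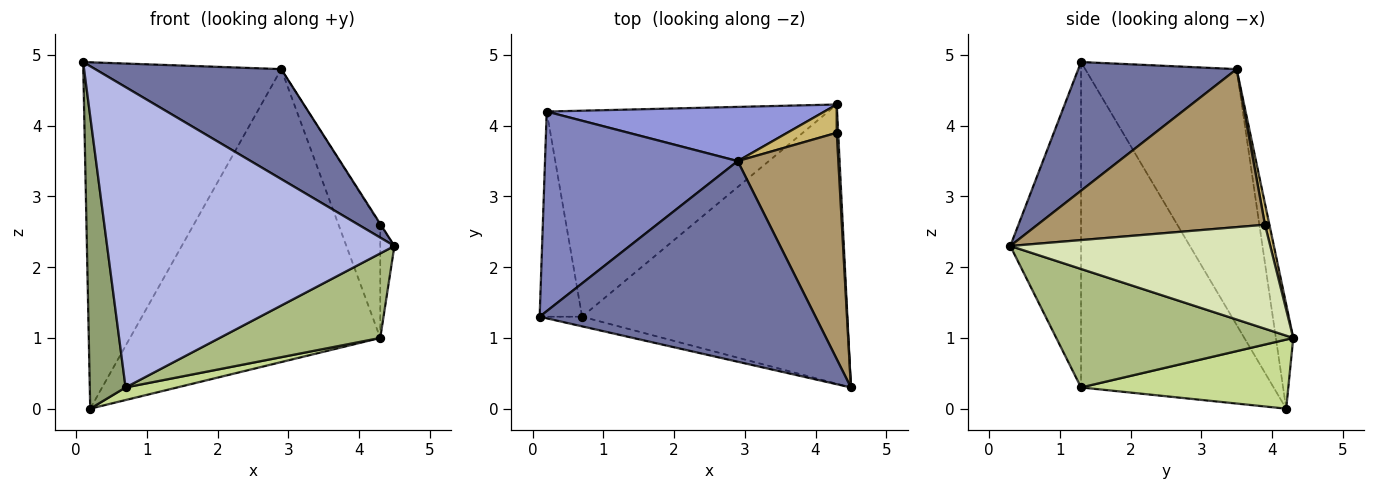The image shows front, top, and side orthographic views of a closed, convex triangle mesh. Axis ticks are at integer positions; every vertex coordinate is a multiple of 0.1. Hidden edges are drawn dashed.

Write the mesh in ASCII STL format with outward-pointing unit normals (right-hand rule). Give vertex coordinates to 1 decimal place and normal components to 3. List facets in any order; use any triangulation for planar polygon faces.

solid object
 facet normal 0.379 -0.445 0.812
  outer loop
   vertex 2.9 3.5 4.8
   vertex 0.1 1.3 4.9
   vertex 4.5 0.3 2.3
  endloop
 endfacet
 facet normal -0.553 0.722 0.416
  outer loop
   vertex 2.9 3.5 4.8
   vertex 0.2 4.2 0.0
   vertex 0.1 1.3 4.9
  endloop
 endfacet
 facet normal -0.068 0.981 0.181
  outer loop
   vertex 2.9 3.5 4.8
   vertex 4.3 4.3 1.0
   vertex 0.2 4.2 0.0
  endloop
 endfacet
 facet normal -0.239 -0.971 -0.031
  outer loop
   vertex 0.7 1.3 0.3
   vertex 4.5 0.3 2.3
   vertex 0.1 1.3 4.9
  endloop
 endfacet
 facet normal -0.975 -0.181 -0.127
  outer loop
   vertex 0.7 1.3 0.3
   vertex 0.1 1.3 4.9
   vertex 0.2 4.2 0.0
  endloop
 endfacet
 facet normal 0.393 -0.266 -0.880
  outer loop
   vertex 0.7 1.3 0.3
   vertex 4.3 4.3 1.0
   vertex 4.5 0.3 2.3
  endloop
 endfacet
 facet normal 0.238 -0.059 -0.969
  outer loop
   vertex 0.7 1.3 0.3
   vertex 0.2 4.2 0.0
   vertex 4.3 4.3 1.0
  endloop
 endfacet
 facet normal 0.998 0.054 0.014
  outer loop
   vertex 4.3 3.9 2.6
   vertex 4.5 0.3 2.3
   vertex 4.3 4.3 1.0
  endloop
 endfacet
 facet normal 0.843 0.002 0.537
  outer loop
   vertex 4.3 3.9 2.6
   vertex 2.9 3.5 4.8
   vertex 4.5 0.3 2.3
  endloop
 endfacet
 facet normal 0.103 0.965 0.241
  outer loop
   vertex 4.3 3.9 2.6
   vertex 4.3 4.3 1.0
   vertex 2.9 3.5 4.8
  endloop
 endfacet
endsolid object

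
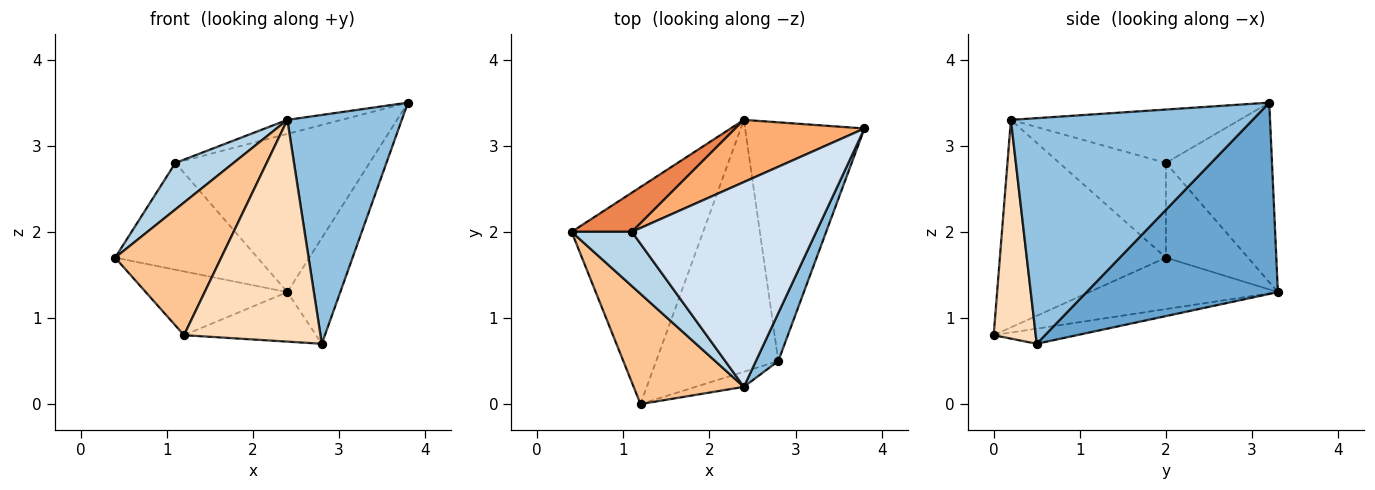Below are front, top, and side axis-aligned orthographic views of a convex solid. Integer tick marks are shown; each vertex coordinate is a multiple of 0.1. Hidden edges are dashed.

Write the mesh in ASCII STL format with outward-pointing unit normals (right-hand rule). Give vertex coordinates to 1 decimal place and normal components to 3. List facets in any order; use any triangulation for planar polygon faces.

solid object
 facet normal 0.826 0.228 -0.515
  outer loop
   vertex 2.4 3.3 1.3
   vertex 3.8 3.2 3.5
   vertex 2.8 0.5 0.7
  endloop
 endfacet
 facet normal 0.900 -0.426 0.089
  outer loop
   vertex 2.4 0.2 3.3
   vertex 2.8 0.5 0.7
   vertex 3.8 3.2 3.5
  endloop
 endfacet
 facet normal -0.766 -0.418 0.488
  outer loop
   vertex 1.1 2.0 2.8
   vertex 0.4 2.0 1.7
   vertex 2.4 0.2 3.3
  endloop
 endfacet
 facet normal -0.278 0.066 0.958
  outer loop
   vertex 1.1 2.0 2.8
   vertex 2.4 0.2 3.3
   vertex 3.8 3.2 3.5
  endloop
 endfacet
 facet normal -0.476 0.826 0.303
  outer loop
   vertex 1.1 2.0 2.8
   vertex 2.4 3.3 1.3
   vertex 0.4 2.0 1.7
  endloop
 endfacet
 facet normal -0.453 0.830 0.326
  outer loop
   vertex 1.1 2.0 2.8
   vertex 3.8 3.2 3.5
   vertex 2.4 3.3 1.3
  endloop
 endfacet
 facet normal -0.769 -0.491 0.409
  outer loop
   vertex 1.2 0.0 0.8
   vertex 2.4 0.2 3.3
   vertex 0.4 2.0 1.7
  endloop
 endfacet
 facet normal 0.294 -0.954 -0.065
  outer loop
   vertex 1.2 0.0 0.8
   vertex 2.8 0.5 0.7
   vertex 2.4 0.2 3.3
  endloop
 endfacet
 facet normal -0.351 0.264 -0.898
  outer loop
   vertex 1.2 0.0 0.8
   vertex 0.4 2.0 1.7
   vertex 2.4 3.3 1.3
  endloop
 endfacet
 facet normal -0.121 0.191 -0.974
  outer loop
   vertex 1.2 0.0 0.8
   vertex 2.4 3.3 1.3
   vertex 2.8 0.5 0.7
  endloop
 endfacet
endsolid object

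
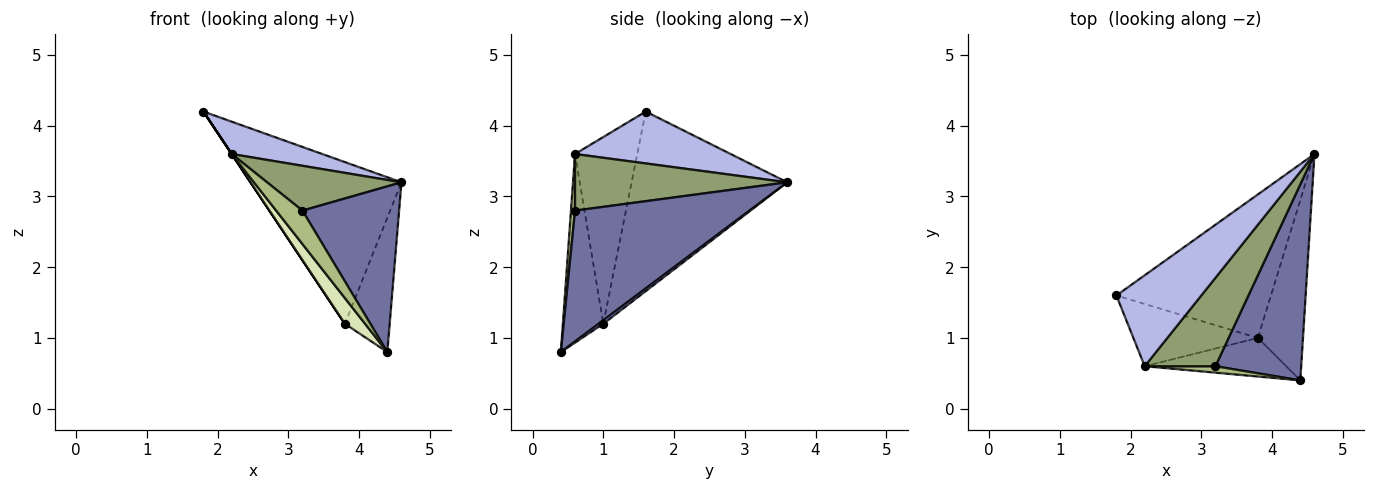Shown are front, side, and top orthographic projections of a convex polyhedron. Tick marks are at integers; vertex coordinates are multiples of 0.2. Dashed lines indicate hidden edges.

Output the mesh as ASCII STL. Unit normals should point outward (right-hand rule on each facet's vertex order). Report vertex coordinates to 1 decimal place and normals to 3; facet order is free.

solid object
 facet normal 0.759 -0.420 0.497
  outer loop
   vertex 3.2 0.6 2.8
   vertex 4.4 0.4 0.8
   vertex 4.6 3.6 3.2
  endloop
 endfacet
 facet normal -0.611 0.592 -0.526
  outer loop
   vertex 3.8 1.0 1.2
   vertex 1.8 1.6 4.2
   vertex 4.6 3.6 3.2
  endloop
 endfacet
 facet normal 0.063 0.596 -0.800
  outer loop
   vertex 3.8 1.0 1.2
   vertex 4.6 3.6 3.2
   vertex 4.4 0.4 0.8
  endloop
 endfacet
 facet normal 0.499 -0.290 0.817
  outer loop
   vertex 2.2 0.6 3.6
   vertex 4.6 3.6 3.2
   vertex 1.8 1.6 4.2
  endloop
 endfacet
 facet normal 0.581 -0.368 0.726
  outer loop
   vertex 2.2 0.6 3.6
   vertex 3.2 0.6 2.8
   vertex 4.6 3.6 3.2
  endloop
 endfacet
 facet normal 0.149 -0.971 0.187
  outer loop
   vertex 2.2 0.6 3.6
   vertex 4.4 0.4 0.8
   vertex 3.2 0.6 2.8
  endloop
 endfacet
 facet normal -0.832 0.000 -0.555
  outer loop
   vertex 2.2 0.6 3.6
   vertex 1.8 1.6 4.2
   vertex 3.8 1.0 1.2
  endloop
 endfacet
 facet normal -0.743 -0.371 -0.557
  outer loop
   vertex 2.2 0.6 3.6
   vertex 3.8 1.0 1.2
   vertex 4.4 0.4 0.8
  endloop
 endfacet
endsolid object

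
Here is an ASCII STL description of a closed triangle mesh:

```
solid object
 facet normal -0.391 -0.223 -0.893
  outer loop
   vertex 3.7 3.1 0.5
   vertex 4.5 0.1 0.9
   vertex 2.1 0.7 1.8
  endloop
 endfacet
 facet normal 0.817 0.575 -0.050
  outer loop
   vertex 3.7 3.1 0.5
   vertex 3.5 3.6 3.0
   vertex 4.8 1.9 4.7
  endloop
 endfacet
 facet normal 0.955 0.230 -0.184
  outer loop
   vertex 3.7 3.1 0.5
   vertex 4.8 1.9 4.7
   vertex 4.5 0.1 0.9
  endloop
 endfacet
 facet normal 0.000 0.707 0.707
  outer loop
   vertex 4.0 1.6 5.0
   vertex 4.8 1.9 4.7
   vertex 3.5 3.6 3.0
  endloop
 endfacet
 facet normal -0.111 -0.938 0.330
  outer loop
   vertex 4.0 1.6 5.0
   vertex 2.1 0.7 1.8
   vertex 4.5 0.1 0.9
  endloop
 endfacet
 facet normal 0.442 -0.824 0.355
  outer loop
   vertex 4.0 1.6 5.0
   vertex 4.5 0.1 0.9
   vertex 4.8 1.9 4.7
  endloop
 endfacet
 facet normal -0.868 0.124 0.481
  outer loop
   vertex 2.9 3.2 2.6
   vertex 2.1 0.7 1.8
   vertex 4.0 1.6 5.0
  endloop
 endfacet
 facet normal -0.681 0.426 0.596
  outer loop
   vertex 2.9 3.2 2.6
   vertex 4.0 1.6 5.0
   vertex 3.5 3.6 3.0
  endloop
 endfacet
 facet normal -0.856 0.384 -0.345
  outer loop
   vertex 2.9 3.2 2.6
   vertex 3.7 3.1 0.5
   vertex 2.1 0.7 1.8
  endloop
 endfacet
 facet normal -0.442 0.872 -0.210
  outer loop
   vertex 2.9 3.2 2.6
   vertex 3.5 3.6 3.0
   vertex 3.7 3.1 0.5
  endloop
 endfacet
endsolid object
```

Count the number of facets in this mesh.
10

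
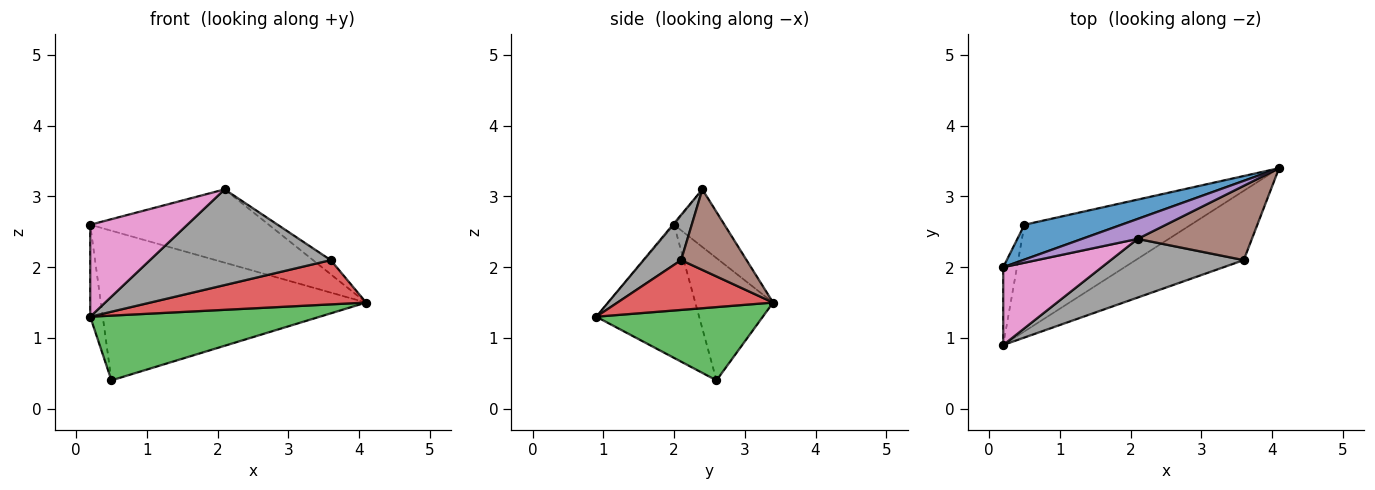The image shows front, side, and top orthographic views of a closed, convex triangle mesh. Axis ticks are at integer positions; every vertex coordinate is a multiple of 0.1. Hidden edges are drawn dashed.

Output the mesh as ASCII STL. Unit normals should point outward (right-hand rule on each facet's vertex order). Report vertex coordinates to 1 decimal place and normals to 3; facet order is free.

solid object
 facet normal -0.275 0.937 0.218
  outer loop
   vertex 0.5 2.6 0.4
   vertex 0.2 2.0 2.6
   vertex 4.1 3.4 1.5
  endloop
 endfacet
 facet normal -0.987 0.120 -0.102
  outer loop
   vertex 0.5 2.6 0.4
   vertex 0.2 0.9 1.3
   vertex 0.2 2.0 2.6
  endloop
 endfacet
 facet normal 0.352 -0.486 -0.800
  outer loop
   vertex 0.5 2.6 0.4
   vertex 4.1 3.4 1.5
   vertex 0.2 0.9 1.3
  endloop
 endfacet
 facet normal 0.362 -0.502 -0.786
  outer loop
   vertex 3.6 2.1 2.1
   vertex 0.2 0.9 1.3
   vertex 4.1 3.4 1.5
  endloop
 endfacet
 facet normal -0.263 0.931 0.253
  outer loop
   vertex 2.1 2.4 3.1
   vertex 4.1 3.4 1.5
   vertex 0.2 2.0 2.6
  endloop
 endfacet
 facet normal 0.569 0.154 0.808
  outer loop
   vertex 2.1 2.4 3.1
   vertex 3.6 2.1 2.1
   vertex 4.1 3.4 1.5
  endloop
 endfacet
 facet normal -0.009 -0.763 0.646
  outer loop
   vertex 2.1 2.4 3.1
   vertex 0.2 2.0 2.6
   vertex 0.2 0.9 1.3
  endloop
 endfacet
 facet normal 0.175 -0.839 0.515
  outer loop
   vertex 2.1 2.4 3.1
   vertex 0.2 0.9 1.3
   vertex 3.6 2.1 2.1
  endloop
 endfacet
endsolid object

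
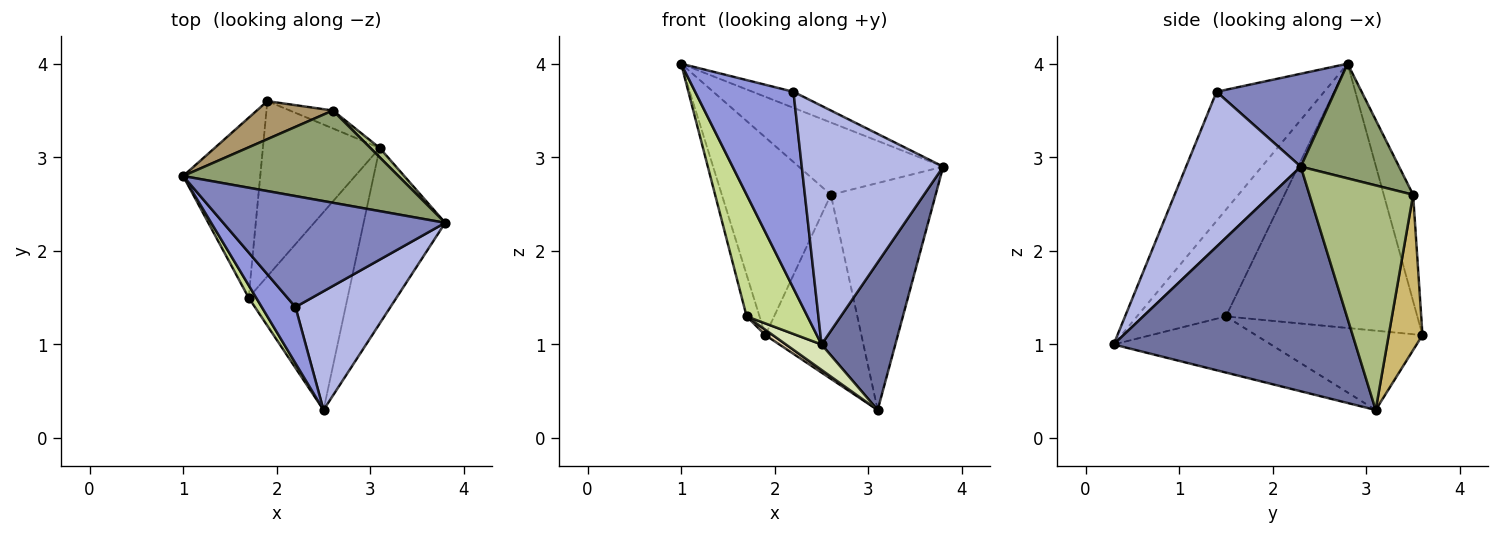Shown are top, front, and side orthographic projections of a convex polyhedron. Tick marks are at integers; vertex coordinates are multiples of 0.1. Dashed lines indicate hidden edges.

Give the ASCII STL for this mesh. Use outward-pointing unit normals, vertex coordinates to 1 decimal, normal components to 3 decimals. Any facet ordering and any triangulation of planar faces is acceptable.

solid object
 facet normal 0.904 -0.276 -0.328
  outer loop
   vertex 3.1 3.1 0.3
   vertex 3.8 2.3 2.9
   vertex 2.5 0.3 1.0
  endloop
 endfacet
 facet normal 0.383 0.132 0.914
  outer loop
   vertex 2.2 1.4 3.7
   vertex 3.8 2.3 2.9
   vertex 1.0 2.8 4.0
  endloop
 endfacet
 facet normal -0.725 -0.662 0.189
  outer loop
   vertex 2.2 1.4 3.7
   vertex 1.0 2.8 4.0
   vertex 2.5 0.3 1.0
  endloop
 endfacet
 facet normal 0.588 -0.724 0.360
  outer loop
   vertex 2.2 1.4 3.7
   vertex 2.5 0.3 1.0
   vertex 3.8 2.3 2.9
  endloop
 endfacet
 facet normal 0.387 0.568 0.726
  outer loop
   vertex 2.6 3.5 2.6
   vertex 1.0 2.8 4.0
   vertex 3.8 2.3 2.9
  endloop
 endfacet
 facet normal 0.703 0.710 0.029
  outer loop
   vertex 2.6 3.5 2.6
   vertex 3.8 2.3 2.9
   vertex 3.1 3.1 0.3
  endloop
 endfacet
 facet normal -0.824 -0.564 0.058
  outer loop
   vertex 1.7 1.5 1.3
   vertex 2.5 0.3 1.0
   vertex 1.0 2.8 4.0
  endloop
 endfacet
 facet normal -0.491 -0.111 -0.864
  outer loop
   vertex 1.7 1.5 1.3
   vertex 3.1 3.1 0.3
   vertex 2.5 0.3 1.0
  endloop
 endfacet
 facet normal -0.256 0.949 0.183
  outer loop
   vertex 1.9 3.6 1.1
   vertex 1.0 2.8 4.0
   vertex 2.6 3.5 2.6
  endloop
 endfacet
 facet normal 0.330 0.939 -0.092
  outer loop
   vertex 1.9 3.6 1.1
   vertex 2.6 3.5 2.6
   vertex 3.1 3.1 0.3
  endloop
 endfacet
 facet normal -0.958 0.065 -0.279
  outer loop
   vertex 1.9 3.6 1.1
   vertex 1.7 1.5 1.3
   vertex 1.0 2.8 4.0
  endloop
 endfacet
 facet normal -0.562 -0.025 -0.827
  outer loop
   vertex 1.9 3.6 1.1
   vertex 3.1 3.1 0.3
   vertex 1.7 1.5 1.3
  endloop
 endfacet
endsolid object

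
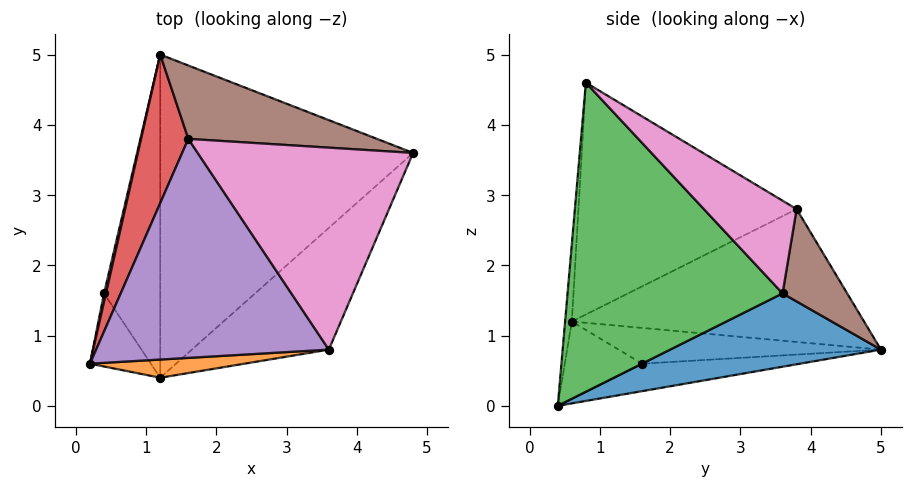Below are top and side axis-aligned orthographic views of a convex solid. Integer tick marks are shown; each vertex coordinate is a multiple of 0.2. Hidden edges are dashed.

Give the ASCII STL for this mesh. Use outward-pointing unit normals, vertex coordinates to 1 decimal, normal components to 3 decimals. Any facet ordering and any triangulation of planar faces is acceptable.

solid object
 facet normal 0.275 0.165 -0.947
  outer loop
   vertex 1.2 0.4 0.0
   vertex 1.2 5.0 0.8
   vertex 4.8 3.6 1.6
  endloop
 endfacet
 facet normal -0.058 -0.991 0.117
  outer loop
   vertex 1.2 0.4 0.0
   vertex 3.6 0.8 4.6
   vertex 0.2 0.6 1.2
  endloop
 endfacet
 facet normal 0.705 -0.637 -0.312
  outer loop
   vertex 1.2 0.4 0.0
   vertex 4.8 3.6 1.6
   vertex 3.6 0.8 4.6
  endloop
 endfacet
 facet normal -0.915 0.238 0.326
  outer loop
   vertex 1.6 3.8 2.8
   vertex 1.2 5.0 0.8
   vertex 0.2 0.6 1.2
  endloop
 endfacet
 facet normal -0.705 -0.045 0.708
  outer loop
   vertex 1.6 3.8 2.8
   vertex 0.2 0.6 1.2
   vertex 3.6 0.8 4.6
  endloop
 endfacet
 facet normal 0.228 0.854 0.467
  outer loop
   vertex 1.6 3.8 2.8
   vertex 4.8 3.6 1.6
   vertex 1.2 5.0 0.8
  endloop
 endfacet
 facet normal 0.307 0.632 0.712
  outer loop
   vertex 1.6 3.8 2.8
   vertex 3.6 0.8 4.6
   vertex 4.8 3.6 1.6
  endloop
 endfacet
 facet normal -0.973 0.226 0.052
  outer loop
   vertex 0.4 1.6 0.6
   vertex 0.2 0.6 1.2
   vertex 1.2 5.0 0.8
  endloop
 endfacet
 facet normal -0.768 -0.209 -0.605
  outer loop
   vertex 0.4 1.6 0.6
   vertex 1.2 0.4 0.0
   vertex 0.2 0.6 1.2
  endloop
 endfacet
 facet normal -0.434 0.154 -0.888
  outer loop
   vertex 0.4 1.6 0.6
   vertex 1.2 5.0 0.8
   vertex 1.2 0.4 0.0
  endloop
 endfacet
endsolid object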